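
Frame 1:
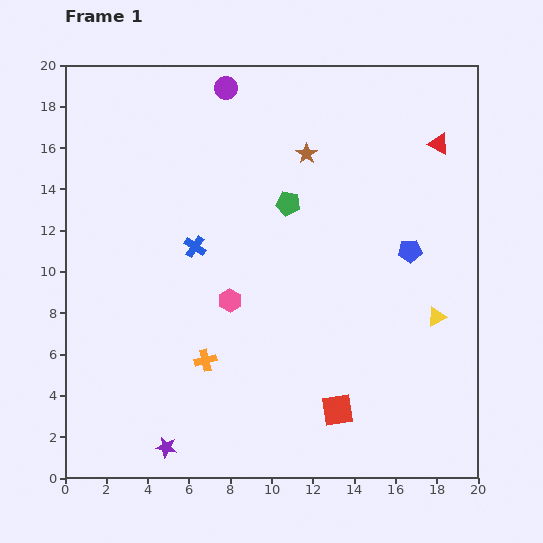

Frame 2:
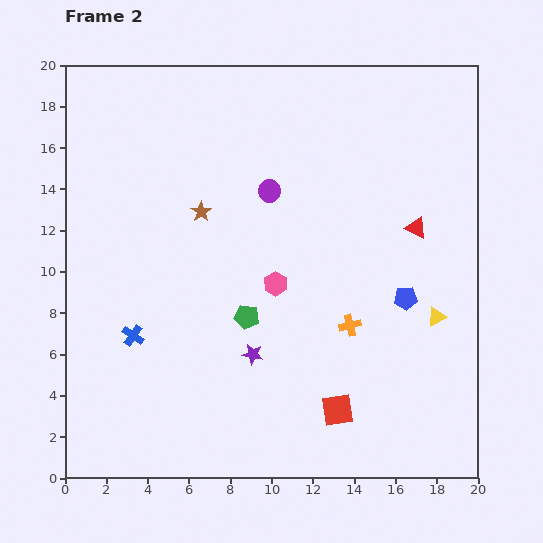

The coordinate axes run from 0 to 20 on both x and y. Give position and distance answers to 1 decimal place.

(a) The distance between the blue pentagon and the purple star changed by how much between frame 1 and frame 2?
-7.2

Distance in frame 1: 15.1. Distance in frame 2: 7.9.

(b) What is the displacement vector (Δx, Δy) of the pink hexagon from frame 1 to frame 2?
(2.2, 0.8)

The pink hexagon was at (8.0, 8.6) in frame 1 and (10.2, 9.4) in frame 2.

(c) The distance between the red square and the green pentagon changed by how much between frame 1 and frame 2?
-4.0

Distance in frame 1: 10.3. Distance in frame 2: 6.3.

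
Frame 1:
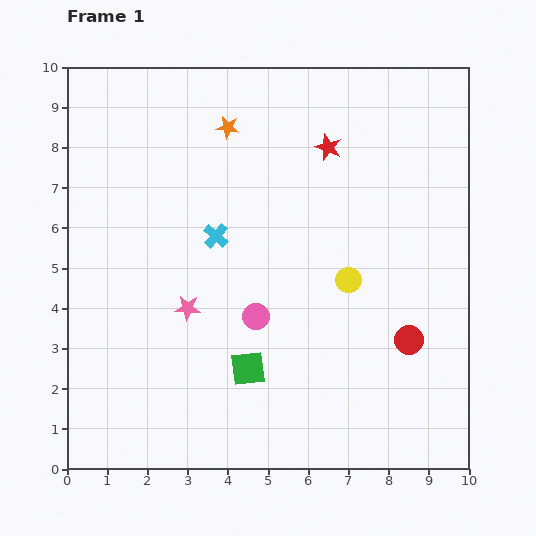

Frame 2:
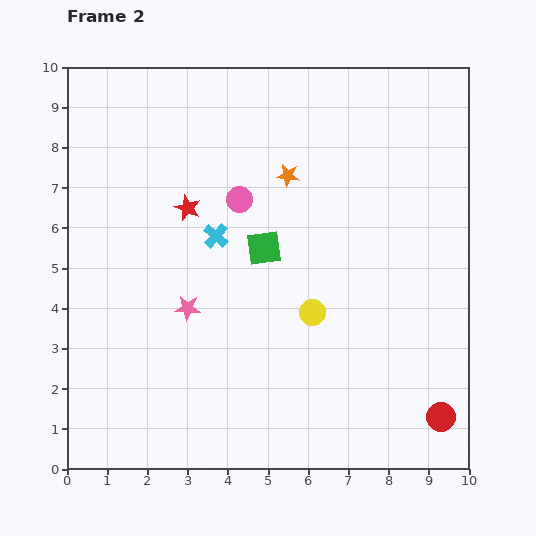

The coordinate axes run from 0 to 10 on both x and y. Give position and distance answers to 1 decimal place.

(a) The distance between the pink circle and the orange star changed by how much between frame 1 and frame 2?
-3.5

Distance in frame 1: 4.8. Distance in frame 2: 1.3.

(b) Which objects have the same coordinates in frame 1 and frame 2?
the pink star, the cyan cross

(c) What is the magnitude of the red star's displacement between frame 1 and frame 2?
3.8

The red star moved from (6.5, 8.0) to (3.0, 6.5), a distance of √(3.5² + 1.5²) ≈ 3.8.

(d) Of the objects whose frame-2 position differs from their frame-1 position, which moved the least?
the yellow circle

(moved 1.2)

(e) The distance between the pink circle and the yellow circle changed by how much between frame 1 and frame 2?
+0.8

Distance in frame 1: 2.5. Distance in frame 2: 3.3.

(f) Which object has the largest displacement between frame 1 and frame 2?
the red star

(moved 3.8; next 3.0)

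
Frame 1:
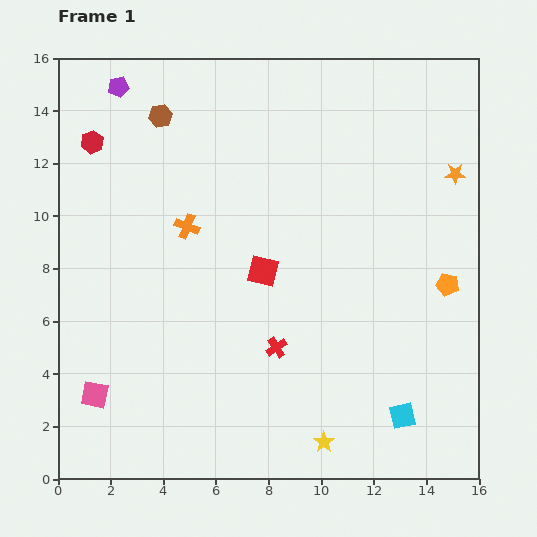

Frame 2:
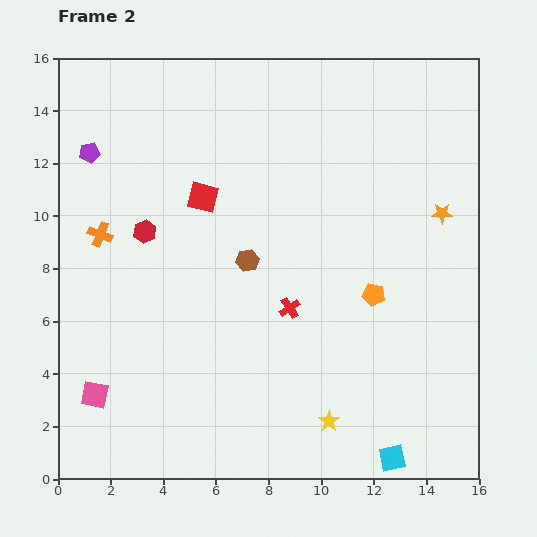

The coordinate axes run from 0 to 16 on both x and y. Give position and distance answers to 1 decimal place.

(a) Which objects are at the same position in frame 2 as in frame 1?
the pink square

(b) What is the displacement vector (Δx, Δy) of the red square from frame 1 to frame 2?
(-2.3, 2.8)

The red square was at (7.8, 7.9) in frame 1 and (5.5, 10.7) in frame 2.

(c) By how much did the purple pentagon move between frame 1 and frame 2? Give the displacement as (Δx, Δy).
(-1.1, -2.5)

The purple pentagon was at (2.3, 14.9) in frame 1 and (1.2, 12.4) in frame 2.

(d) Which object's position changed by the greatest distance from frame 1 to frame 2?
the brown hexagon

(moved 6.4; next 3.9)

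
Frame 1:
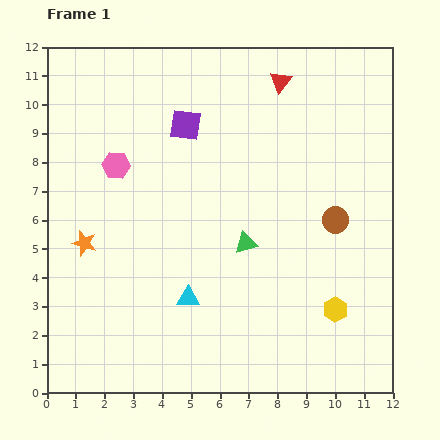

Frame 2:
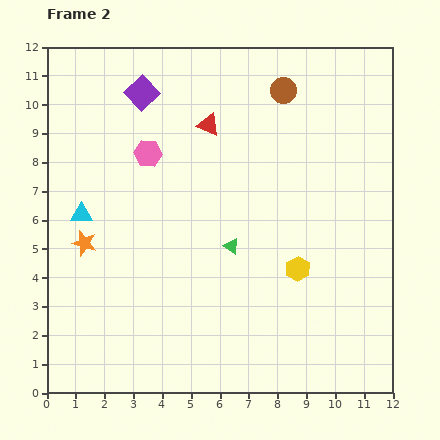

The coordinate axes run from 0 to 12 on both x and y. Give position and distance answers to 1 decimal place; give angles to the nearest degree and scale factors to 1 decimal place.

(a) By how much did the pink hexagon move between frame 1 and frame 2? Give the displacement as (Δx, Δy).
(1.1, 0.4)

The pink hexagon was at (2.4, 7.9) in frame 1 and (3.5, 8.3) in frame 2.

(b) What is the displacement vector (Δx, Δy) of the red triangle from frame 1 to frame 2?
(-2.5, -1.5)

The red triangle was at (8.1, 10.8) in frame 1 and (5.6, 9.3) in frame 2.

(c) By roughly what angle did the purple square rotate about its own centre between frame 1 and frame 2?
38° clockwise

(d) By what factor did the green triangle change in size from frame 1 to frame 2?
0.7×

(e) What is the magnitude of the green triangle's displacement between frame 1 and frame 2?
0.5

The green triangle moved from (6.9, 5.2) to (6.4, 5.1), a distance of √(0.5² + 0.1²) ≈ 0.5.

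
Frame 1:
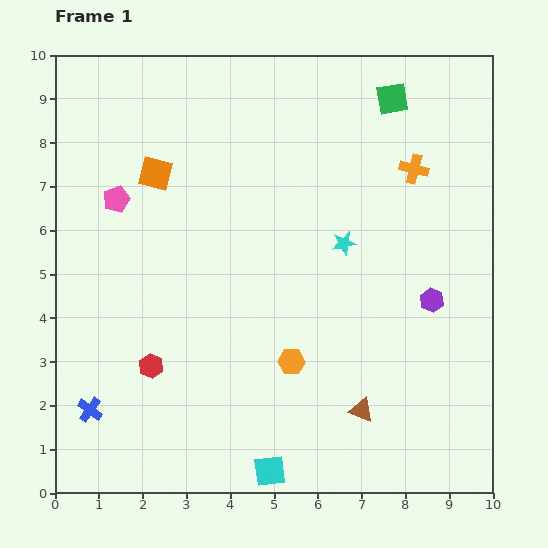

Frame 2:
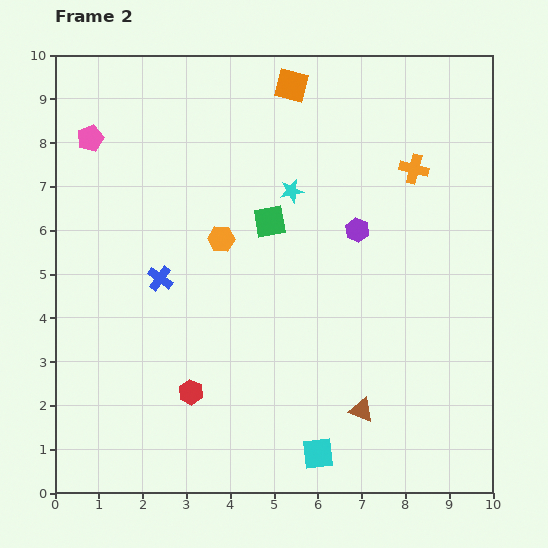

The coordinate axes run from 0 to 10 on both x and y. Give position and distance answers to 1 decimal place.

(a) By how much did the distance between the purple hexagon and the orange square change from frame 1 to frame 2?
-3.3

Distance in frame 1: 6.9. Distance in frame 2: 3.6.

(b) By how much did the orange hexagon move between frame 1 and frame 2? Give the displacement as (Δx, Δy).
(-1.6, 2.8)

The orange hexagon was at (5.4, 3.0) in frame 1 and (3.8, 5.8) in frame 2.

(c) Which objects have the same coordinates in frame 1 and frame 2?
the orange cross, the brown triangle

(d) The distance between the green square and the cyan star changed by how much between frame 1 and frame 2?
-2.6

Distance in frame 1: 3.5. Distance in frame 2: 0.9.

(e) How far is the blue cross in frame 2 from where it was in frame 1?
3.4

The blue cross moved from (0.8, 1.9) to (2.4, 4.9), a distance of √(1.6² + 3.0²) ≈ 3.4.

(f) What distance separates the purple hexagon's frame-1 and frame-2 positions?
2.3

The purple hexagon moved from (8.6, 4.4) to (6.9, 6.0), a distance of √(1.7² + 1.6²) ≈ 2.3.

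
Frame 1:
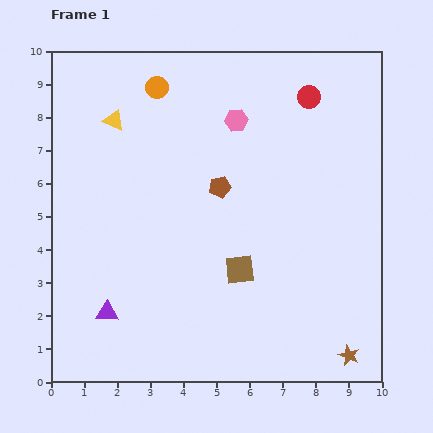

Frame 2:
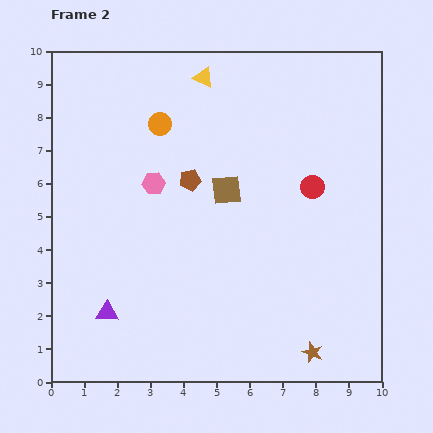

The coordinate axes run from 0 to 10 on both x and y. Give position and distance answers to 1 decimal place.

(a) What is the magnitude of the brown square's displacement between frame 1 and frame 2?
2.4

The brown square moved from (5.7, 3.4) to (5.3, 5.8), a distance of √(0.4² + 2.4²) ≈ 2.4.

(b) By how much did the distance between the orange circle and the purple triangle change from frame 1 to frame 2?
-1.1

Distance in frame 1: 7.0. Distance in frame 2: 5.9.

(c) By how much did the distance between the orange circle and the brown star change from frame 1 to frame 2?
-1.7

Distance in frame 1: 10.0. Distance in frame 2: 8.3.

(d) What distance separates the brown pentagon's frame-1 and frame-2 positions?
0.9

The brown pentagon moved from (5.1, 5.9) to (4.2, 6.1), a distance of √(0.9² + 0.2²) ≈ 0.9.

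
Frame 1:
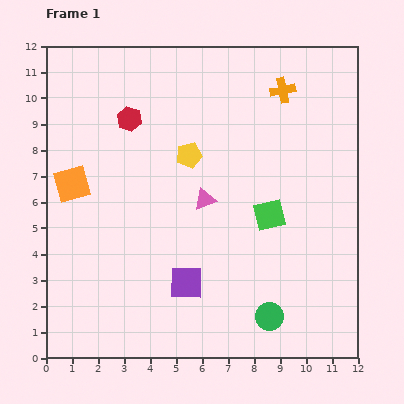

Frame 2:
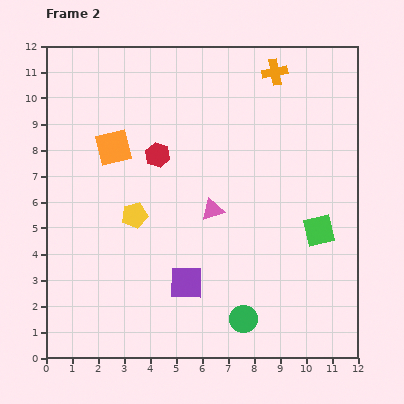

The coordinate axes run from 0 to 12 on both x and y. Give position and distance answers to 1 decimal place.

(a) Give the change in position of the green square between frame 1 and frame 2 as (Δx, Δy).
(1.9, -0.6)

The green square was at (8.6, 5.5) in frame 1 and (10.5, 4.9) in frame 2.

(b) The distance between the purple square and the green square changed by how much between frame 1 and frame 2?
+1.4

Distance in frame 1: 4.1. Distance in frame 2: 5.5.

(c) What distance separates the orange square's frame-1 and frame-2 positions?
2.1

The orange square moved from (1.0, 6.7) to (2.6, 8.1), a distance of √(1.6² + 1.4²) ≈ 2.1.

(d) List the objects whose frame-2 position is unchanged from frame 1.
the purple square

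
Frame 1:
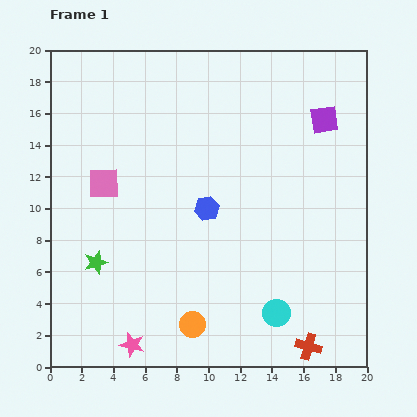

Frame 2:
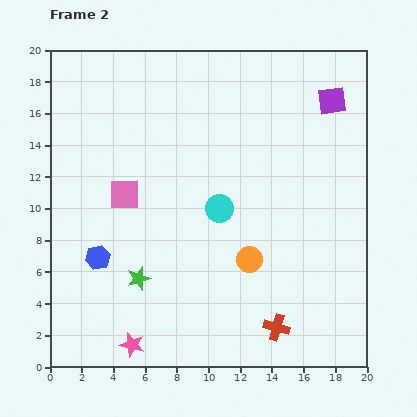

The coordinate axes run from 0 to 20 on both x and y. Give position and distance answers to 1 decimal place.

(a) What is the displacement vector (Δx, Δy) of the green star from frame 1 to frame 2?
(2.7, -1.0)

The green star was at (2.9, 6.6) in frame 1 and (5.6, 5.6) in frame 2.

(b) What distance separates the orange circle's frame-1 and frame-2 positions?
5.5

The orange circle moved from (9.0, 2.7) to (12.6, 6.8), a distance of √(3.6² + 4.1²) ≈ 5.5.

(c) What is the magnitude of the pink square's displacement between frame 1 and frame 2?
1.5

The pink square moved from (3.4, 11.6) to (4.7, 10.9), a distance of √(1.3² + 0.7²) ≈ 1.5.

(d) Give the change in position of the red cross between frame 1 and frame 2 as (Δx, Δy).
(-2.0, 1.2)

The red cross was at (16.3, 1.3) in frame 1 and (14.3, 2.5) in frame 2.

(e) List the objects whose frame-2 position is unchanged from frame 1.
the pink star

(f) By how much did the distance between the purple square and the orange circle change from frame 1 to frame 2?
-4.0

Distance in frame 1: 15.3. Distance in frame 2: 11.3.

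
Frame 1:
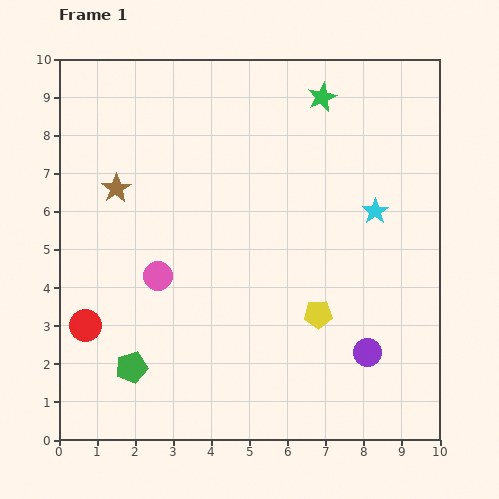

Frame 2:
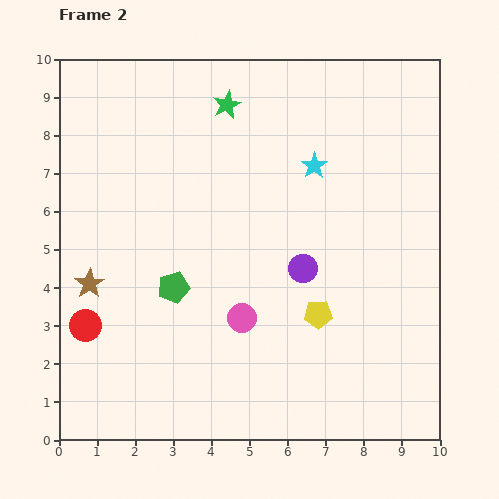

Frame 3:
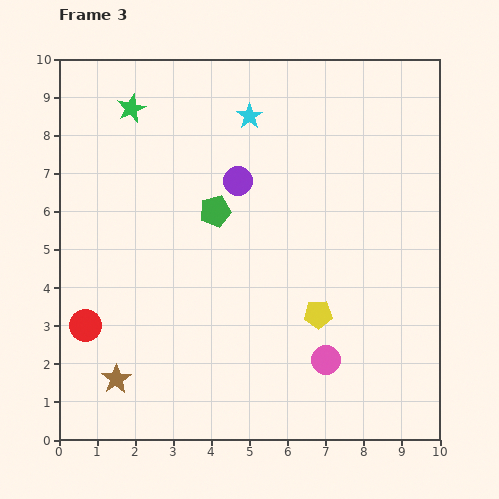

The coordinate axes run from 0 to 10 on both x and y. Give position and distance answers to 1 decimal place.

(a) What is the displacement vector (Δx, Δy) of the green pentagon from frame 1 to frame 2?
(1.1, 2.1)

The green pentagon was at (1.9, 1.9) in frame 1 and (3.0, 4.0) in frame 2.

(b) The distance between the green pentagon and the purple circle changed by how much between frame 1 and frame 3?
-5.2

Distance in frame 1: 6.2. Distance in frame 3: 1.0.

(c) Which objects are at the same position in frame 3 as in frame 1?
the red circle, the yellow pentagon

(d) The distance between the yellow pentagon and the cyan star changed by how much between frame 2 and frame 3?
+1.6

Distance in frame 2: 3.9. Distance in frame 3: 5.5.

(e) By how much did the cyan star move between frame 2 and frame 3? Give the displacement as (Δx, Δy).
(-1.7, 1.3)

The cyan star was at (6.7, 7.2) in frame 2 and (5.0, 8.5) in frame 3.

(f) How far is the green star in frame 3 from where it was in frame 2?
2.5

The green star moved from (4.4, 8.8) to (1.9, 8.7), a distance of √(2.5² + 0.1²) ≈ 2.5.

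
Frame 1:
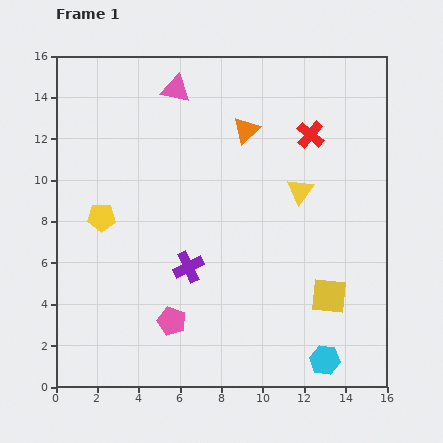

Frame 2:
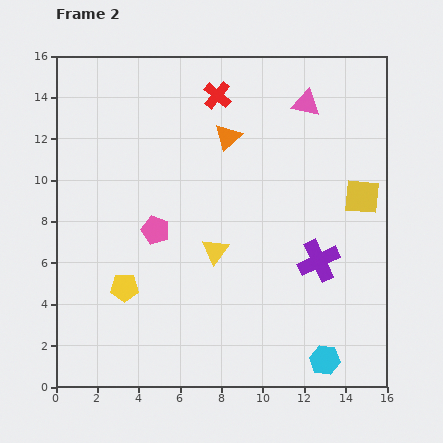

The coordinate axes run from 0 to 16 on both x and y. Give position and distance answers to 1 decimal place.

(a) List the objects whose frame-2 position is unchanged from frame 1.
the cyan hexagon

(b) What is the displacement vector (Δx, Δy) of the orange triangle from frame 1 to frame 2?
(-0.9, -0.3)

The orange triangle was at (9.2, 12.4) in frame 1 and (8.3, 12.1) in frame 2.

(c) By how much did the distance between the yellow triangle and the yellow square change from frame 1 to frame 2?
+2.3

Distance in frame 1: 5.3. Distance in frame 2: 7.6.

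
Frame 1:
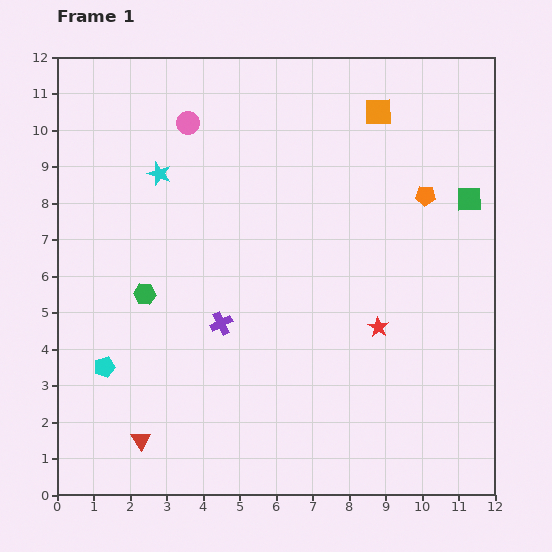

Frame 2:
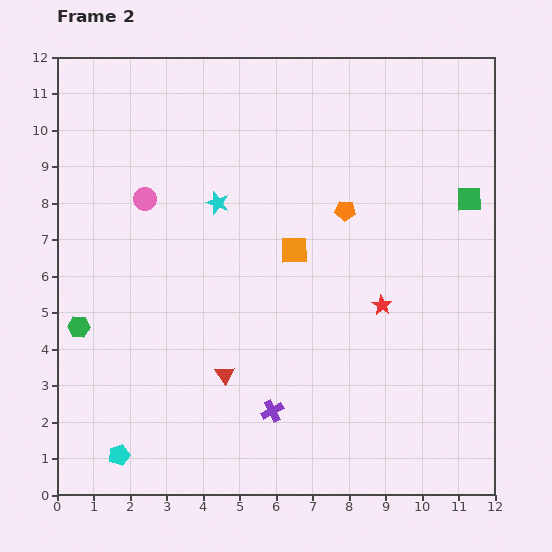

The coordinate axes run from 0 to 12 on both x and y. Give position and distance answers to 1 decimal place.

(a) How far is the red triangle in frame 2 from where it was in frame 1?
2.9

The red triangle moved from (2.3, 1.5) to (4.6, 3.3), a distance of √(2.3² + 1.8²) ≈ 2.9.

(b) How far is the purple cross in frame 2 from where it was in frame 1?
2.8

The purple cross moved from (4.5, 4.7) to (5.9, 2.3), a distance of √(1.4² + 2.4²) ≈ 2.8.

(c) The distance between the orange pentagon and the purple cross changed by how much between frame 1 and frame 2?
-0.7

Distance in frame 1: 6.6. Distance in frame 2: 5.9.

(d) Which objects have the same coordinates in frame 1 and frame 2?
the green square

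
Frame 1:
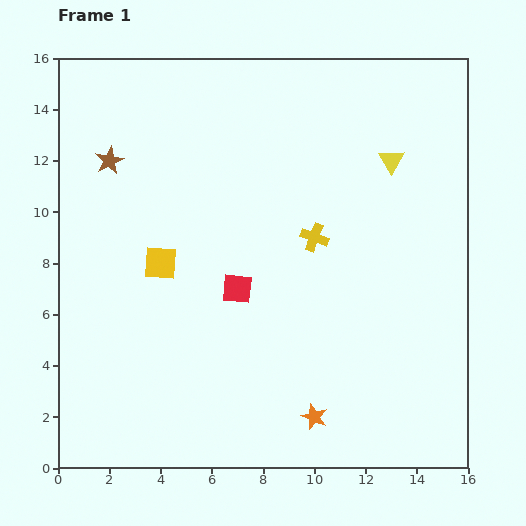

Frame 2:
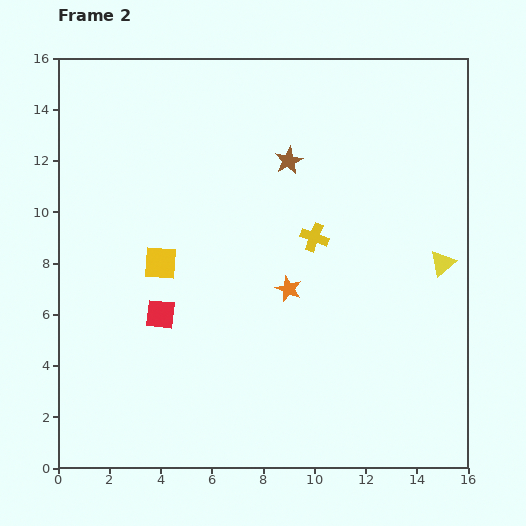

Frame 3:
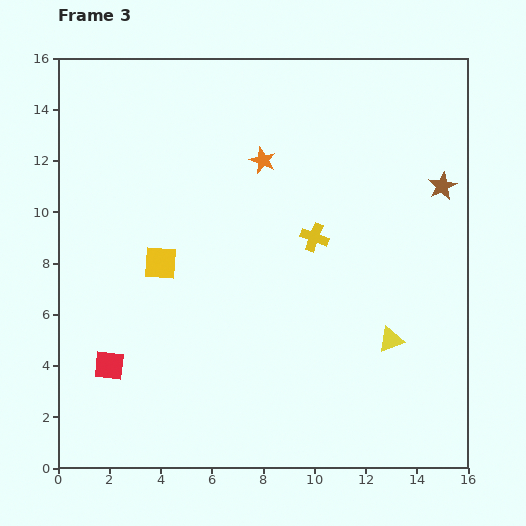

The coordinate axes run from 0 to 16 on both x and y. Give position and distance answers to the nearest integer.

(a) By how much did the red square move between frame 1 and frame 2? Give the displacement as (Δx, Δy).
(-3, -1)

The red square was at (7, 7) in frame 1 and (4, 6) in frame 2.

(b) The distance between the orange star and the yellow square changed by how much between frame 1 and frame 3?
-2

Distance in frame 1: 8. Distance in frame 3: 6.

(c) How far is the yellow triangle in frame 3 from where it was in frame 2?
4

The yellow triangle moved from (15, 8) to (13, 5), a distance of √(2² + 3²) ≈ 4.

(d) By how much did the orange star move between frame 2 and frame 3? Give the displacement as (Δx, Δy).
(-1, 5)

The orange star was at (9, 7) in frame 2 and (8, 12) in frame 3.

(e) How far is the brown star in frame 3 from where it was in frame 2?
6

The brown star moved from (9, 12) to (15, 11), a distance of √(6² + 1²) ≈ 6.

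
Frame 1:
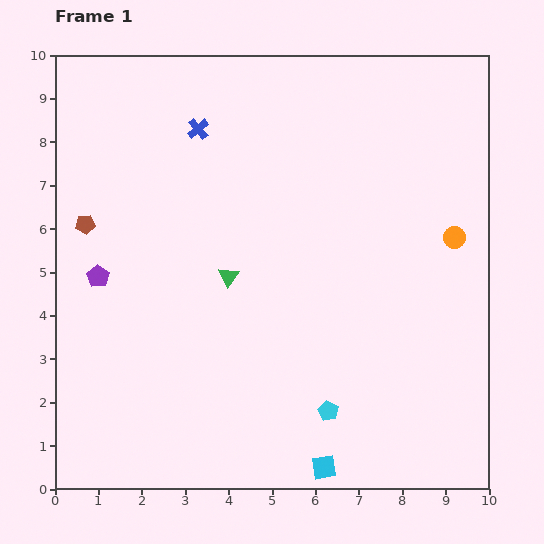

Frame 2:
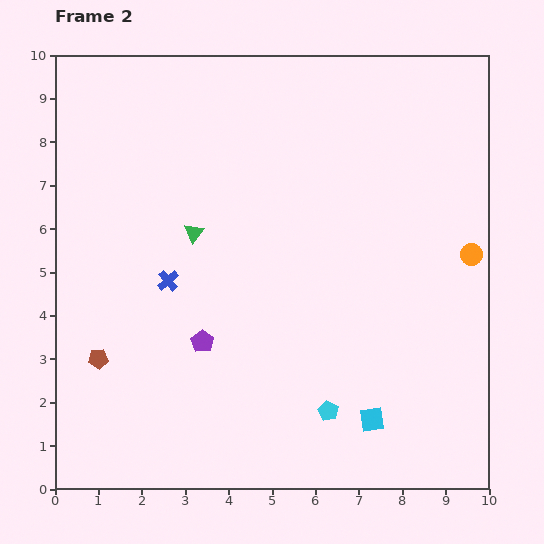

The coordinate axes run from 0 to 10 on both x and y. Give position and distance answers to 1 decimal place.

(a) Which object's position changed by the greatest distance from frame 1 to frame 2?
the blue cross

(moved 3.6; next 3.1)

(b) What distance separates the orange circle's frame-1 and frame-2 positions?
0.6

The orange circle moved from (9.2, 5.8) to (9.6, 5.4), a distance of √(0.4² + 0.4²) ≈ 0.6.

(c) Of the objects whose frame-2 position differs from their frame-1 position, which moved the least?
the orange circle

(moved 0.6)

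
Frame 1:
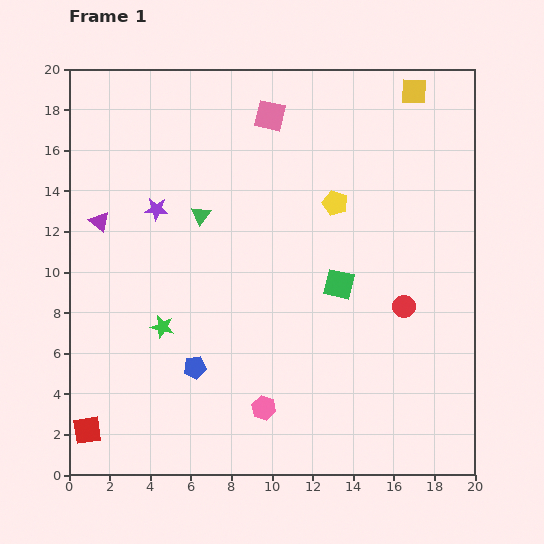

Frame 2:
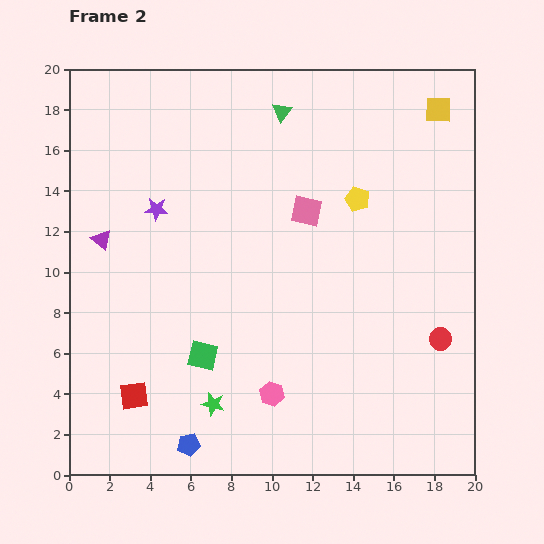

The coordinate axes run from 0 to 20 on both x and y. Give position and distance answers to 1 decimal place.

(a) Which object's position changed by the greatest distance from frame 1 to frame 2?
the green square

(moved 7.6; next 6.5)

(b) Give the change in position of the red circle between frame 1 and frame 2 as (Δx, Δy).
(1.8, -1.6)

The red circle was at (16.5, 8.3) in frame 1 and (18.3, 6.7) in frame 2.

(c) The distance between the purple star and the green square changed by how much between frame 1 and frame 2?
-2.1

Distance in frame 1: 9.7. Distance in frame 2: 7.6.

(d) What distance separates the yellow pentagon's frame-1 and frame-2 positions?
1.1

The yellow pentagon moved from (13.1, 13.4) to (14.2, 13.6), a distance of √(1.1² + 0.2²) ≈ 1.1.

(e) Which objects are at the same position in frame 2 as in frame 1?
the purple star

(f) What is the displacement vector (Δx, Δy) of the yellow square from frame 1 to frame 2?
(1.2, -0.9)

The yellow square was at (17.0, 18.9) in frame 1 and (18.2, 18.0) in frame 2.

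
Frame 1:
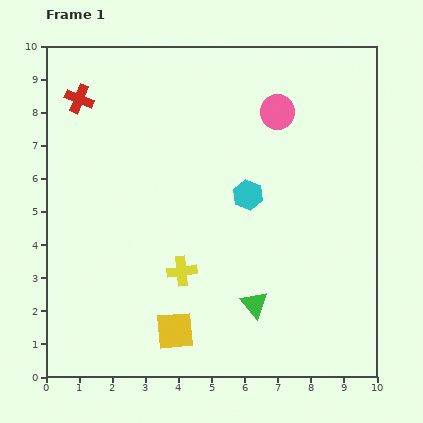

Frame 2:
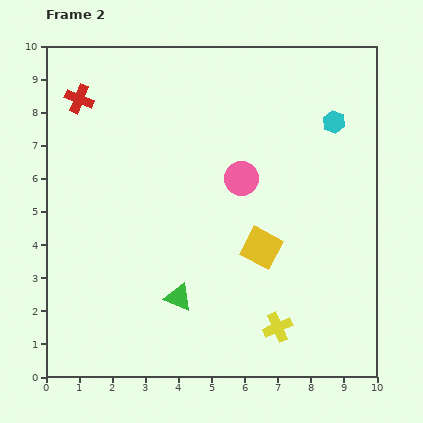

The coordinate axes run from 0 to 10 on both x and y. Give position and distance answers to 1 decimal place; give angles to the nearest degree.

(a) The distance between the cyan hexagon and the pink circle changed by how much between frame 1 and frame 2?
+0.6

Distance in frame 1: 2.7. Distance in frame 2: 3.3.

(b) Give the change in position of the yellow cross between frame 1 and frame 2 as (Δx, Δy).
(2.9, -1.7)

The yellow cross was at (4.1, 3.2) in frame 1 and (7.0, 1.5) in frame 2.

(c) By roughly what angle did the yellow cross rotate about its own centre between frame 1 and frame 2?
16° counter-clockwise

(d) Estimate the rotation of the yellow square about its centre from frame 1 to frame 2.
33° clockwise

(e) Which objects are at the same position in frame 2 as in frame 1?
the red cross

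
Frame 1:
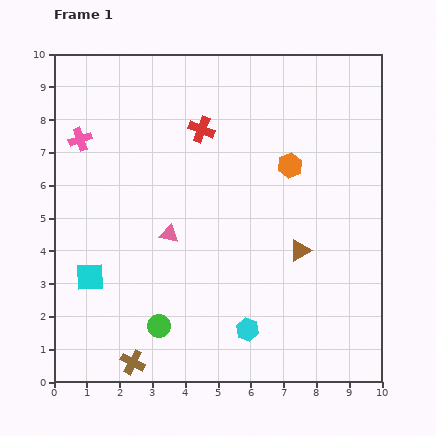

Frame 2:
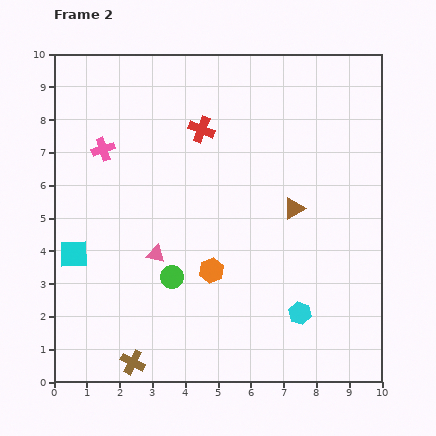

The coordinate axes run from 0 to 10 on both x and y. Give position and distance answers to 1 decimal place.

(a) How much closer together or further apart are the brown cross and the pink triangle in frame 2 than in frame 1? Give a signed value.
-0.7

Distance in frame 1: 4.1. Distance in frame 2: 3.4.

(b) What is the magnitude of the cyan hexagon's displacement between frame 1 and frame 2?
1.7

The cyan hexagon moved from (5.9, 1.6) to (7.5, 2.1), a distance of √(1.6² + 0.5²) ≈ 1.7.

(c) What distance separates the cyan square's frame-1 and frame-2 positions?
0.9

The cyan square moved from (1.1, 3.2) to (0.6, 3.9), a distance of √(0.5² + 0.7²) ≈ 0.9.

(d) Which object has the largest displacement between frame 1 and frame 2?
the orange hexagon

(moved 4.0; next 1.7)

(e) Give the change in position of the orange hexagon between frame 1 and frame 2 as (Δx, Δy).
(-2.4, -3.2)

The orange hexagon was at (7.2, 6.6) in frame 1 and (4.8, 3.4) in frame 2.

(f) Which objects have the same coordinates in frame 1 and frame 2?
the brown cross, the red cross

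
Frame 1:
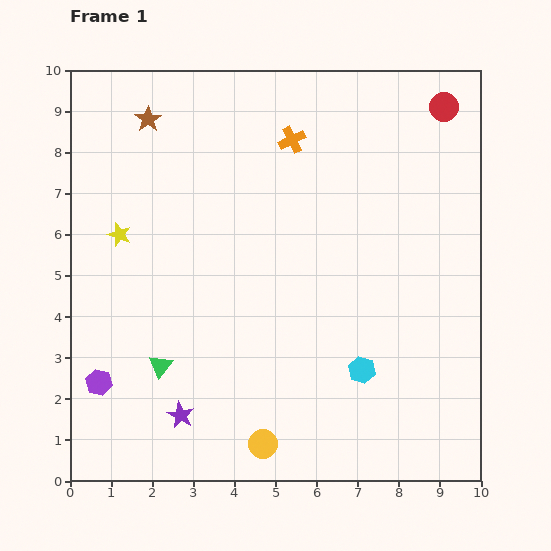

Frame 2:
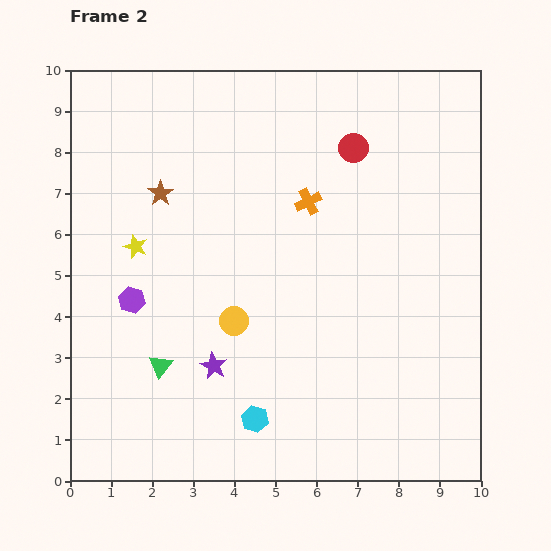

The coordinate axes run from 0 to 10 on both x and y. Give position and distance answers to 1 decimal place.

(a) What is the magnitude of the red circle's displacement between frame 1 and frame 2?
2.4

The red circle moved from (9.1, 9.1) to (6.9, 8.1), a distance of √(2.2² + 1.0²) ≈ 2.4.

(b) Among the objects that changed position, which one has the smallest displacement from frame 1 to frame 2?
the yellow star

(moved 0.5)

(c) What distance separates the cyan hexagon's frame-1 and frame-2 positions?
2.9

The cyan hexagon moved from (7.1, 2.7) to (4.5, 1.5), a distance of √(2.6² + 1.2²) ≈ 2.9.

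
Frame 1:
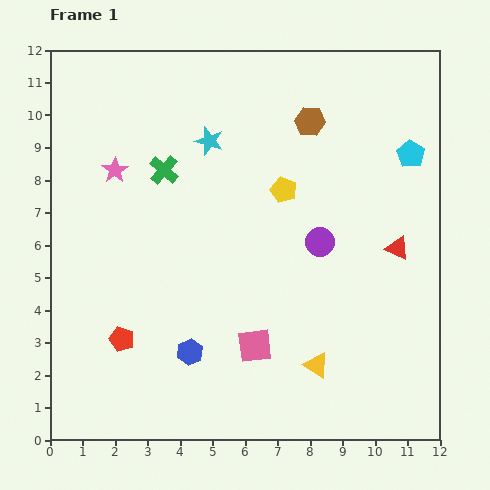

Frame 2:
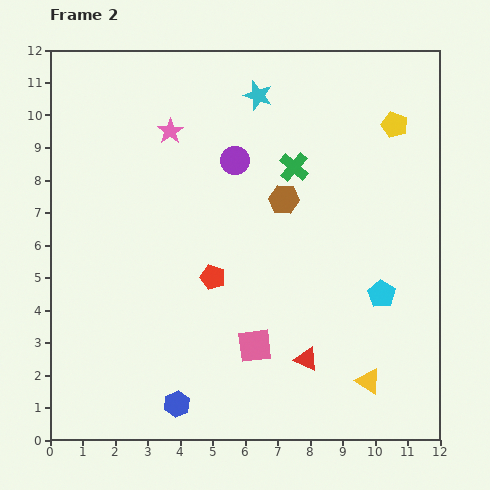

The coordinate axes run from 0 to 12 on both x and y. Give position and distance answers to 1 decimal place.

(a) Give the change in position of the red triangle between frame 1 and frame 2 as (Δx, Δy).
(-2.8, -3.4)

The red triangle was at (10.7, 5.9) in frame 1 and (7.9, 2.5) in frame 2.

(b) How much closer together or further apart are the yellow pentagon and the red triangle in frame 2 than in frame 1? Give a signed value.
+3.8

Distance in frame 1: 3.9. Distance in frame 2: 7.7.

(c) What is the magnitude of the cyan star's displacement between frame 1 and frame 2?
2.1

The cyan star moved from (4.9, 9.2) to (6.4, 10.6), a distance of √(1.5² + 1.4²) ≈ 2.1.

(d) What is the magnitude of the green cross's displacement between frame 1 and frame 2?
4.0

The green cross moved from (3.5, 8.3) to (7.5, 8.4), a distance of √(4.0² + 0.1²) ≈ 4.0.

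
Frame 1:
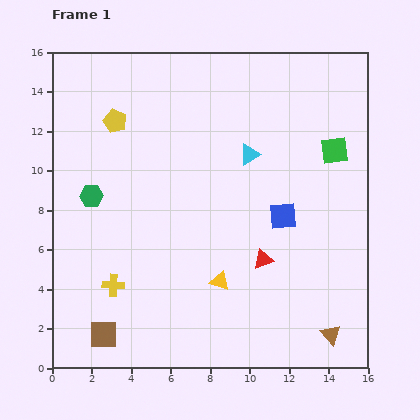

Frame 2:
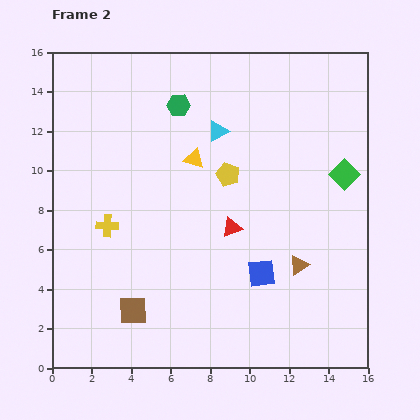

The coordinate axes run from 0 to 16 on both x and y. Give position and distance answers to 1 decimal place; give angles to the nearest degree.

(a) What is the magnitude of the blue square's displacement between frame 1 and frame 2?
3.1

The blue square moved from (11.7, 7.7) to (10.6, 4.8), a distance of √(1.1² + 2.9²) ≈ 3.1.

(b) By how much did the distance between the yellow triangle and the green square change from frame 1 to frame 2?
-1.2

Distance in frame 1: 8.8. Distance in frame 2: 7.6.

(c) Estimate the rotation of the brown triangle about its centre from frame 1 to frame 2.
41° clockwise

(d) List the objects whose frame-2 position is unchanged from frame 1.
none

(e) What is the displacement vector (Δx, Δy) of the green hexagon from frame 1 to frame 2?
(4.4, 4.6)

The green hexagon was at (2.0, 8.7) in frame 1 and (6.4, 13.3) in frame 2.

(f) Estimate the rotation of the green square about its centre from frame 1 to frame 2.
38° counter-clockwise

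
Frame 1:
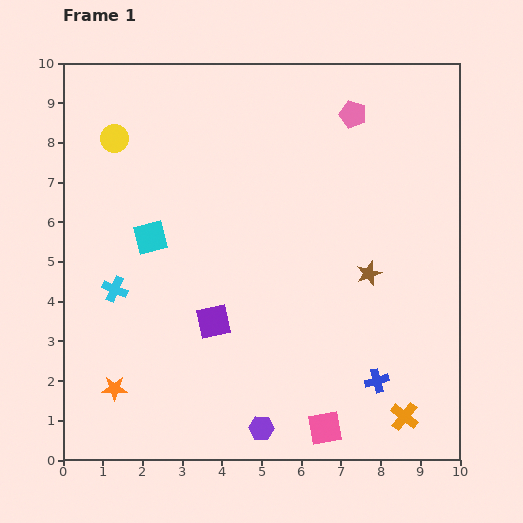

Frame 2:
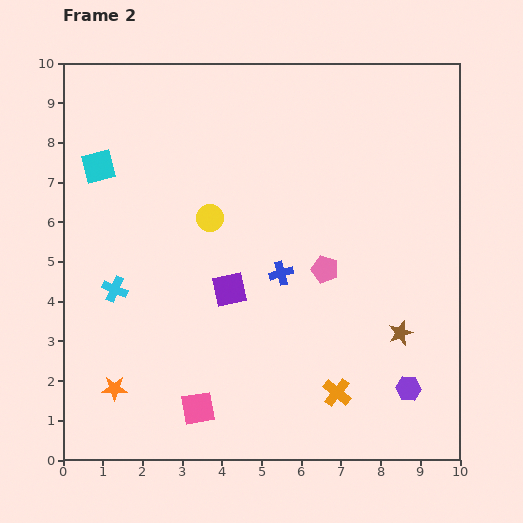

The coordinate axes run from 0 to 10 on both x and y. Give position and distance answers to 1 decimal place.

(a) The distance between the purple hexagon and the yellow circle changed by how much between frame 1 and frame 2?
-1.6

Distance in frame 1: 8.2. Distance in frame 2: 6.6.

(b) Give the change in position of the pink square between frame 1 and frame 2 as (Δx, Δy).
(-3.2, 0.5)

The pink square was at (6.6, 0.8) in frame 1 and (3.4, 1.3) in frame 2.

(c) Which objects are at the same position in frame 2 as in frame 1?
the cyan cross, the orange star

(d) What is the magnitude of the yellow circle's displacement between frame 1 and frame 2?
3.1

The yellow circle moved from (1.3, 8.1) to (3.7, 6.1), a distance of √(2.4² + 2.0²) ≈ 3.1.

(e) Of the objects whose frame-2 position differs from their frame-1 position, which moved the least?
the purple square

(moved 0.9)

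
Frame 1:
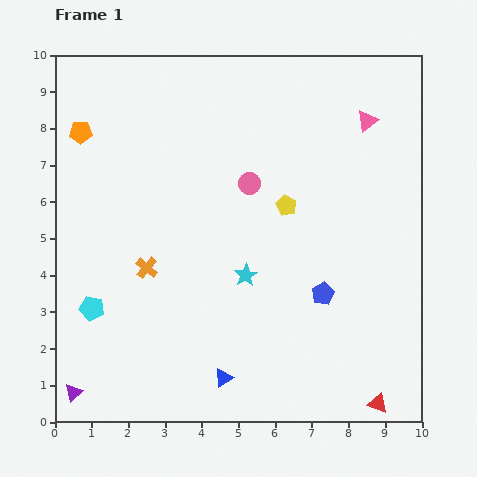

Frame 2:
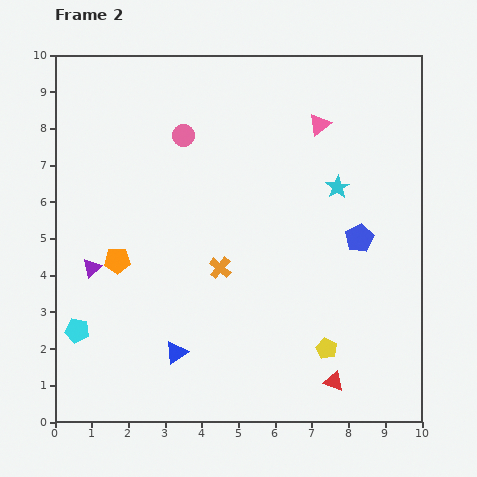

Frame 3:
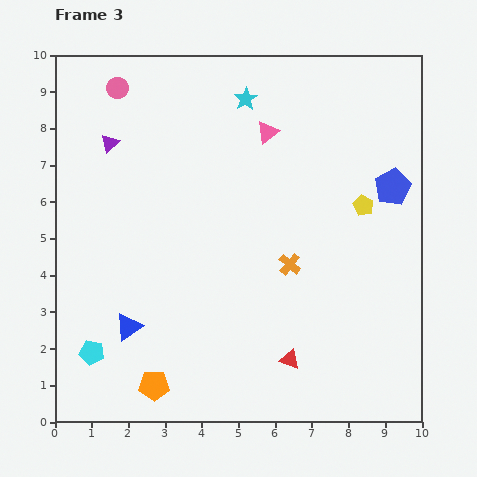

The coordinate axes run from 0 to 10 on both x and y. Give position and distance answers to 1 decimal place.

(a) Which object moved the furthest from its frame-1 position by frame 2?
the yellow pentagon

(moved 4.1; next 3.6)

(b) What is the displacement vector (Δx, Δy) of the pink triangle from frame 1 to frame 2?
(-1.3, -0.1)

The pink triangle was at (8.5, 8.2) in frame 1 and (7.2, 8.1) in frame 2.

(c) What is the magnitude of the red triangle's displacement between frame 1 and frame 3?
2.7

The red triangle moved from (8.8, 0.5) to (6.4, 1.7), a distance of √(2.4² + 1.2²) ≈ 2.7.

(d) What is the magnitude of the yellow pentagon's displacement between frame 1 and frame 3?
2.1

The yellow pentagon moved from (6.3, 5.9) to (8.4, 5.9), a distance of √(2.1² + 0.0²) ≈ 2.1.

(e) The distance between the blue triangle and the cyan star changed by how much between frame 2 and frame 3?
+0.7

Distance in frame 2: 6.3. Distance in frame 3: 7.0.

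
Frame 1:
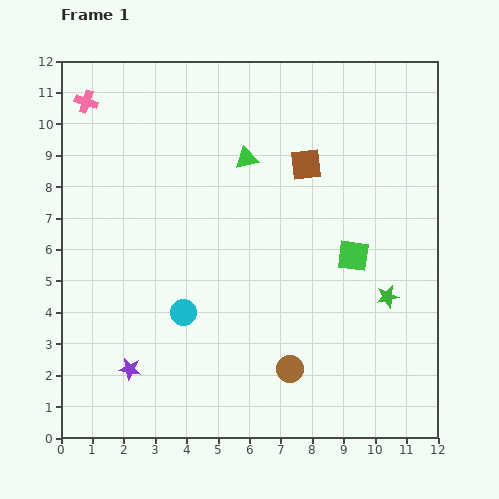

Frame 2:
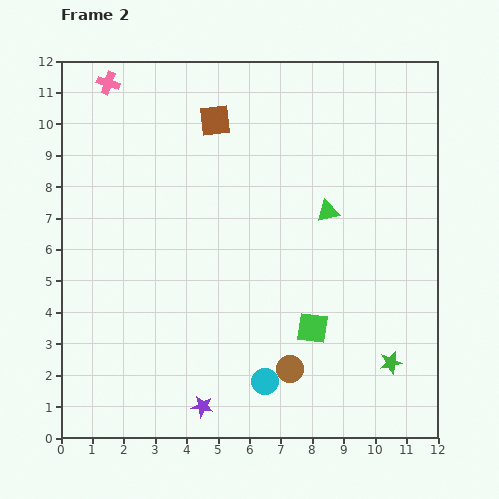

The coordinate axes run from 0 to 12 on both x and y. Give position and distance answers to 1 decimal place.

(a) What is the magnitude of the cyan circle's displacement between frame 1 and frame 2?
3.4

The cyan circle moved from (3.9, 4.0) to (6.5, 1.8), a distance of √(2.6² + 2.2²) ≈ 3.4.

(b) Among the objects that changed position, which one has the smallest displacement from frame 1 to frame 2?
the pink cross

(moved 0.9)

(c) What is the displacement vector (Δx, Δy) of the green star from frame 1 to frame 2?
(0.1, -2.1)

The green star was at (10.4, 4.5) in frame 1 and (10.5, 2.4) in frame 2.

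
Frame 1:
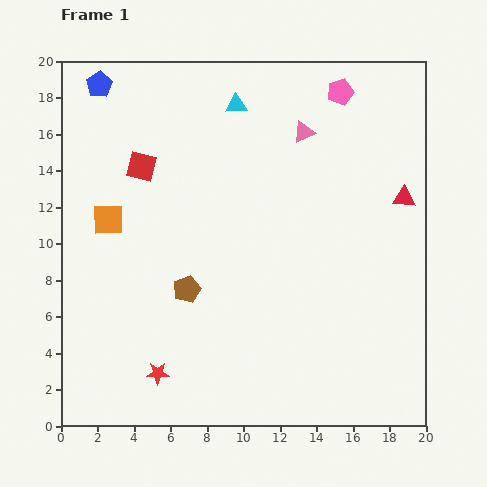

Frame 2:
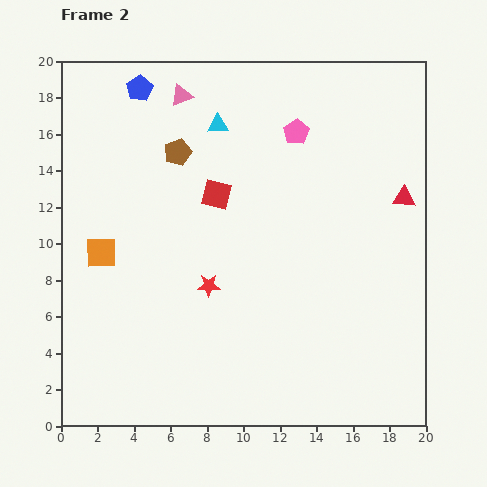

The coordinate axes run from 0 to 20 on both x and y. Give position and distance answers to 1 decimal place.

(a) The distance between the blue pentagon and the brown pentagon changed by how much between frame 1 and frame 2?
-8.1

Distance in frame 1: 12.2. Distance in frame 2: 4.1.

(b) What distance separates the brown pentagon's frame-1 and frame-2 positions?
7.5

The brown pentagon moved from (6.9, 7.5) to (6.4, 15.0), a distance of √(0.5² + 7.5²) ≈ 7.5.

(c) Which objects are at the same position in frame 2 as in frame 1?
the red triangle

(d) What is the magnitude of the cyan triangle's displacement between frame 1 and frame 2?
1.5

The cyan triangle moved from (9.6, 17.6) to (8.6, 16.5), a distance of √(1.0² + 1.1²) ≈ 1.5.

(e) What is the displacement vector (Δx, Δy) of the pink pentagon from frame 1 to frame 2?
(-2.4, -2.2)

The pink pentagon was at (15.3, 18.3) in frame 1 and (12.9, 16.1) in frame 2.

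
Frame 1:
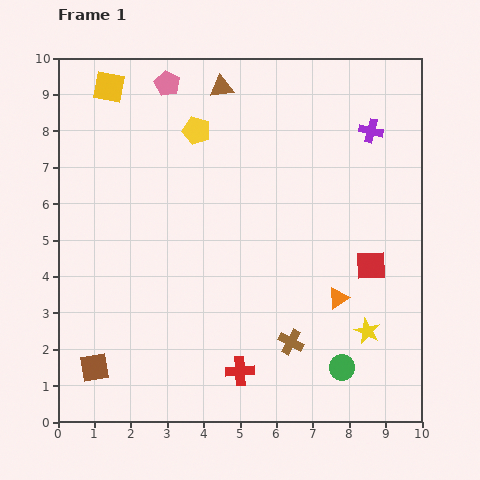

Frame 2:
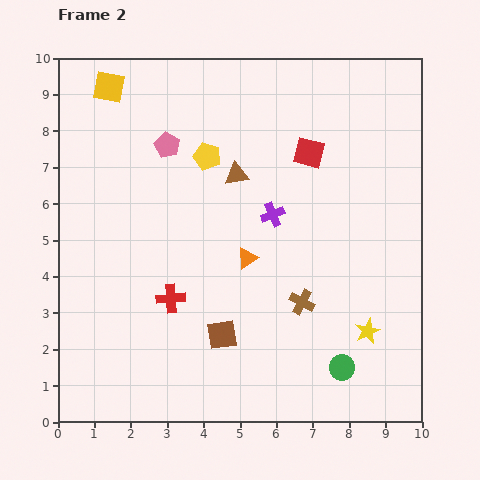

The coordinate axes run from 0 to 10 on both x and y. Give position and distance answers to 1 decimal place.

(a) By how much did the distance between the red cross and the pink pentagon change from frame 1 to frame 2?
-3.9

Distance in frame 1: 8.1. Distance in frame 2: 4.2.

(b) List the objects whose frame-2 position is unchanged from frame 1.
the yellow star, the yellow square, the green circle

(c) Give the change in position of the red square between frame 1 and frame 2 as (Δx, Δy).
(-1.7, 3.1)

The red square was at (8.6, 4.3) in frame 1 and (6.9, 7.4) in frame 2.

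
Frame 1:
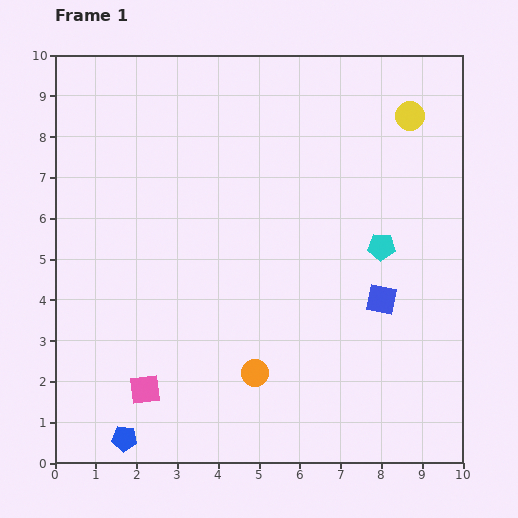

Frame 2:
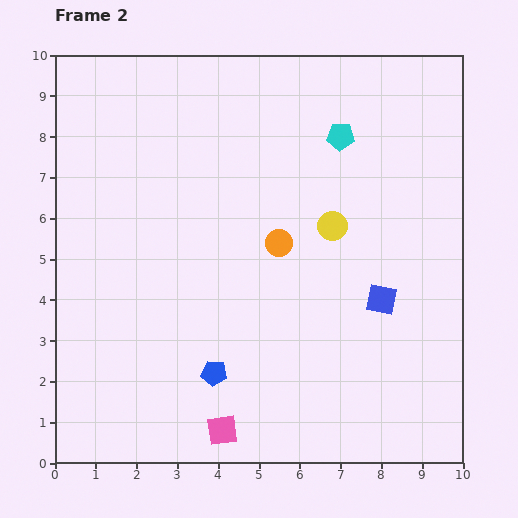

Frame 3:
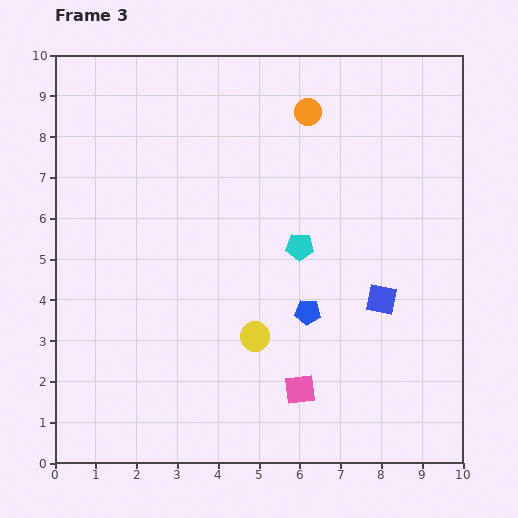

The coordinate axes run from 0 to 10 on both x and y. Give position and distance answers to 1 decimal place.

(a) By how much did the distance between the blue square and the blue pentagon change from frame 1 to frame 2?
-2.7

Distance in frame 1: 7.2. Distance in frame 2: 4.5.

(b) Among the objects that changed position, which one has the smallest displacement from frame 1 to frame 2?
the pink square

(moved 2.1)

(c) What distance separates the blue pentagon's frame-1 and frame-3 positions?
5.5

The blue pentagon moved from (1.7, 0.6) to (6.2, 3.7), a distance of √(4.5² + 3.1²) ≈ 5.5.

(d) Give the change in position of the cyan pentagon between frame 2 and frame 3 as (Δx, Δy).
(-1.0, -2.7)

The cyan pentagon was at (7.0, 8.0) in frame 2 and (6.0, 5.3) in frame 3.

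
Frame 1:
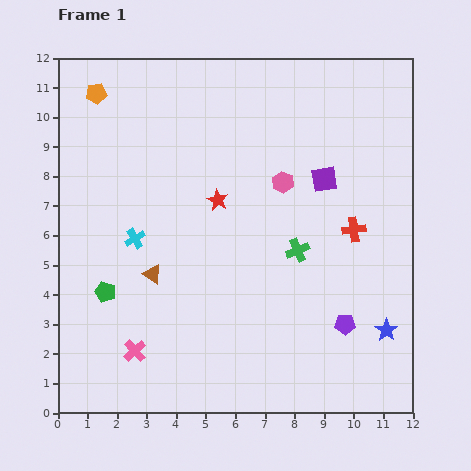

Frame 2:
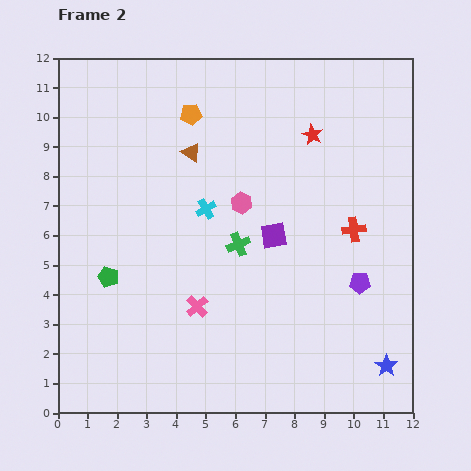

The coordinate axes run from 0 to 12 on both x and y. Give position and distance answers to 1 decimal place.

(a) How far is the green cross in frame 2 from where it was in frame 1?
2.0

The green cross moved from (8.1, 5.5) to (6.1, 5.7), a distance of √(2.0² + 0.2²) ≈ 2.0.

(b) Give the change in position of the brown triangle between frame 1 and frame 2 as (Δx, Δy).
(1.3, 4.1)

The brown triangle was at (3.2, 4.7) in frame 1 and (4.5, 8.8) in frame 2.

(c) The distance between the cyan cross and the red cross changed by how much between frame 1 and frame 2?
-2.4

Distance in frame 1: 7.4. Distance in frame 2: 5.0.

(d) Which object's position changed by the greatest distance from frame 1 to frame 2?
the brown triangle

(moved 4.3; next 3.9)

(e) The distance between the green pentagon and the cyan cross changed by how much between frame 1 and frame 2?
+1.9

Distance in frame 1: 2.1. Distance in frame 2: 4.0.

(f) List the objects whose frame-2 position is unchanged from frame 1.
the red cross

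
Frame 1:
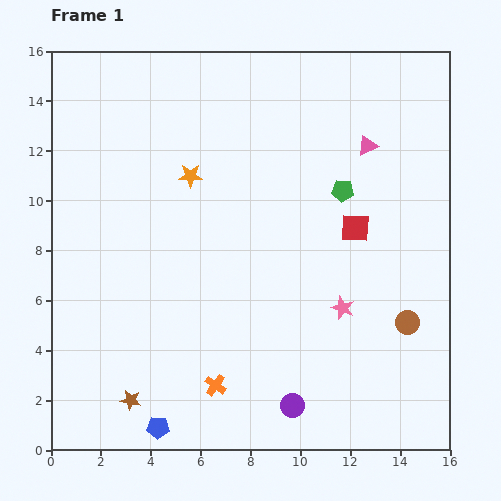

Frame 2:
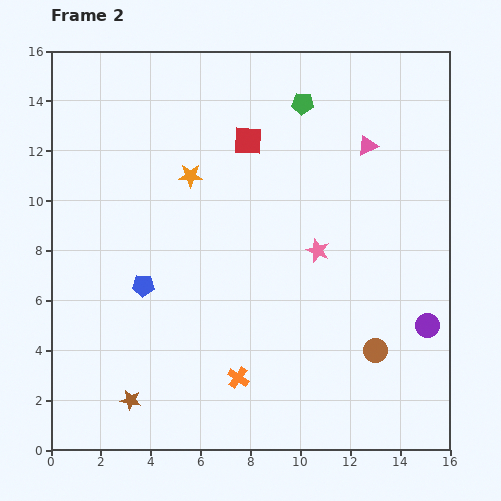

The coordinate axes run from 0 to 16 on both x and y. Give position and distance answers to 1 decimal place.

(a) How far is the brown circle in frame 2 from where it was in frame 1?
1.7

The brown circle moved from (14.3, 5.1) to (13.0, 4.0), a distance of √(1.3² + 1.1²) ≈ 1.7.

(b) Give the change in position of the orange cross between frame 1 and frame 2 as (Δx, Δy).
(0.9, 0.3)

The orange cross was at (6.6, 2.6) in frame 1 and (7.5, 2.9) in frame 2.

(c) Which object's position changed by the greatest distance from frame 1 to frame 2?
the purple circle

(moved 6.3; next 5.7)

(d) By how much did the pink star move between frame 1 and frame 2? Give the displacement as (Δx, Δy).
(-1.0, 2.3)

The pink star was at (11.7, 5.7) in frame 1 and (10.7, 8.0) in frame 2.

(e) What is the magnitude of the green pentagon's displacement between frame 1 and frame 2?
3.8

The green pentagon moved from (11.7, 10.4) to (10.1, 13.9), a distance of √(1.6² + 3.5²) ≈ 3.8.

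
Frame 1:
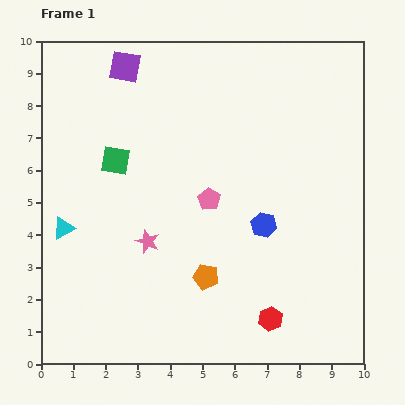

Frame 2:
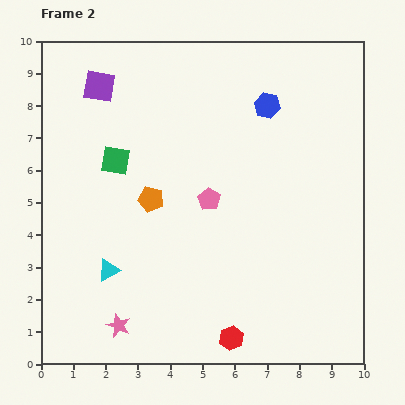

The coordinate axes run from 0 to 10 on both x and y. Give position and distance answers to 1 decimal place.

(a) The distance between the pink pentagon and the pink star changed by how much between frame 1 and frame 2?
+2.5

Distance in frame 1: 2.3. Distance in frame 2: 4.8.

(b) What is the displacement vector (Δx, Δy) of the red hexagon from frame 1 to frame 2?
(-1.2, -0.6)

The red hexagon was at (7.1, 1.4) in frame 1 and (5.9, 0.8) in frame 2.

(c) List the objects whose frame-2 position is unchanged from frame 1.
the pink pentagon, the green square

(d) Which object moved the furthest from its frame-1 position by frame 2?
the blue hexagon

(moved 3.7; next 2.9)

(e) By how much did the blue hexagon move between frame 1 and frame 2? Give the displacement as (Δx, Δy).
(0.1, 3.7)

The blue hexagon was at (6.9, 4.3) in frame 1 and (7.0, 8.0) in frame 2.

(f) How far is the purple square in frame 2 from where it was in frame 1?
1.0

The purple square moved from (2.6, 9.2) to (1.8, 8.6), a distance of √(0.8² + 0.6²) ≈ 1.0.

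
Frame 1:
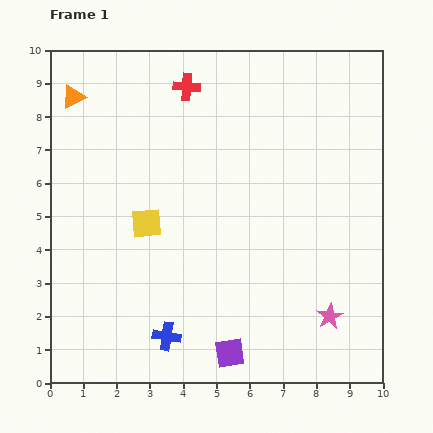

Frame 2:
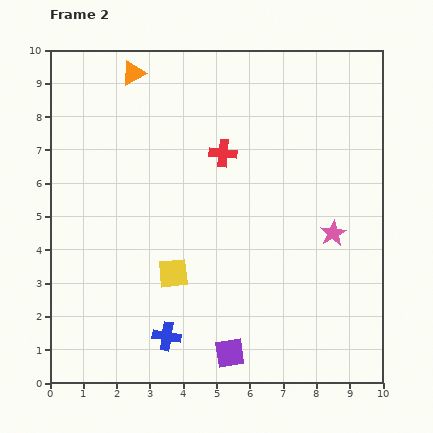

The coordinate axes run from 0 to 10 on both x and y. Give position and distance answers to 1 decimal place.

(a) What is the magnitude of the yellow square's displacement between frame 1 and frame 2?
1.7

The yellow square moved from (2.9, 4.8) to (3.7, 3.3), a distance of √(0.8² + 1.5²) ≈ 1.7.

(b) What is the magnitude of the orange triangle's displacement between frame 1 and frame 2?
1.9

The orange triangle moved from (0.7, 8.6) to (2.5, 9.3), a distance of √(1.8² + 0.7²) ≈ 1.9.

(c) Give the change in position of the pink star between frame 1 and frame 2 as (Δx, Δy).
(0.1, 2.5)

The pink star was at (8.4, 2.0) in frame 1 and (8.5, 4.5) in frame 2.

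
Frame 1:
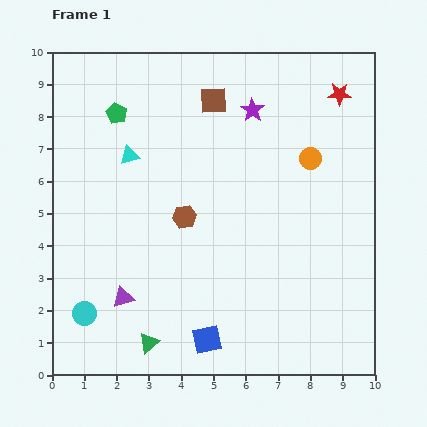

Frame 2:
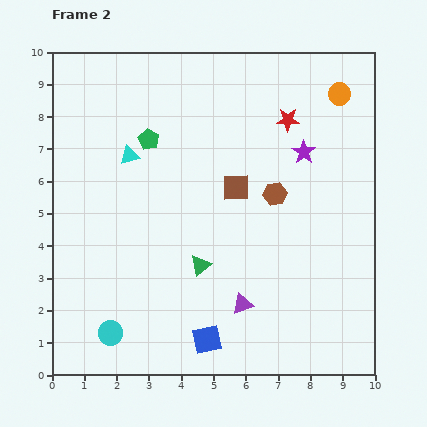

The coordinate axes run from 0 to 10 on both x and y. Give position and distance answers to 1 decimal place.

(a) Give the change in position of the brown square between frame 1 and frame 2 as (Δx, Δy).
(0.7, -2.7)

The brown square was at (5.0, 8.5) in frame 1 and (5.7, 5.8) in frame 2.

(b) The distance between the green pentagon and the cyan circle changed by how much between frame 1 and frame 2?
-0.2

Distance in frame 1: 6.3. Distance in frame 2: 6.1.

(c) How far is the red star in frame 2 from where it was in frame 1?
1.8

The red star moved from (8.9, 8.7) to (7.3, 7.9), a distance of √(1.6² + 0.8²) ≈ 1.8.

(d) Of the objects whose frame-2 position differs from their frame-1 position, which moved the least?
the cyan circle

(moved 1.0)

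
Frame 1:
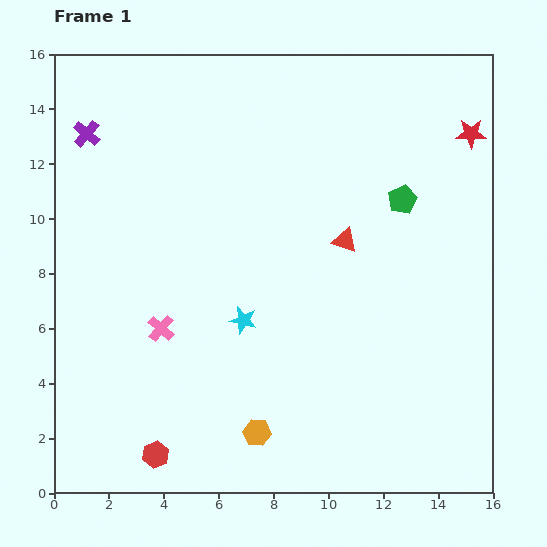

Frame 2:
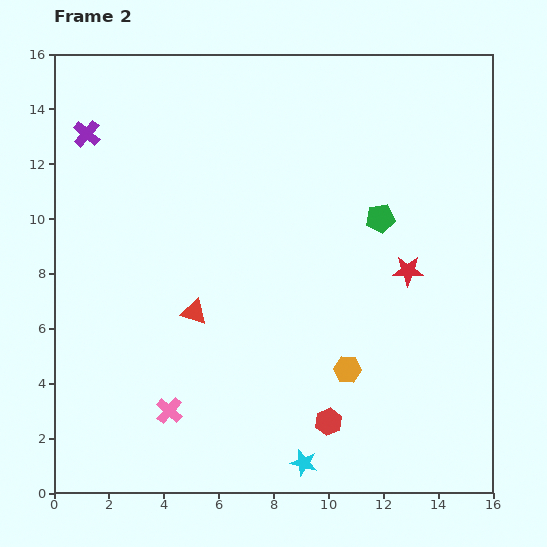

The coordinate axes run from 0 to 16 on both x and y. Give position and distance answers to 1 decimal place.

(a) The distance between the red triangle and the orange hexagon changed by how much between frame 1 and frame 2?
-1.7

Distance in frame 1: 7.7. Distance in frame 2: 6.0.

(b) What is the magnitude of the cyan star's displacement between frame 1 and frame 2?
5.6

The cyan star moved from (6.9, 6.3) to (9.1, 1.1), a distance of √(2.2² + 5.2²) ≈ 5.6.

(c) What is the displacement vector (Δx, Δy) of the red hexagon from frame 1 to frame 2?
(6.3, 1.2)

The red hexagon was at (3.7, 1.4) in frame 1 and (10.0, 2.6) in frame 2.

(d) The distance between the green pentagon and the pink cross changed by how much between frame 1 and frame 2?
+0.4

Distance in frame 1: 10.0. Distance in frame 2: 10.4.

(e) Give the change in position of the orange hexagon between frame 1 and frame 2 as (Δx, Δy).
(3.3, 2.3)

The orange hexagon was at (7.4, 2.2) in frame 1 and (10.7, 4.5) in frame 2.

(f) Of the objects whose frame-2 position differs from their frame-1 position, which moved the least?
the green pentagon

(moved 1.1)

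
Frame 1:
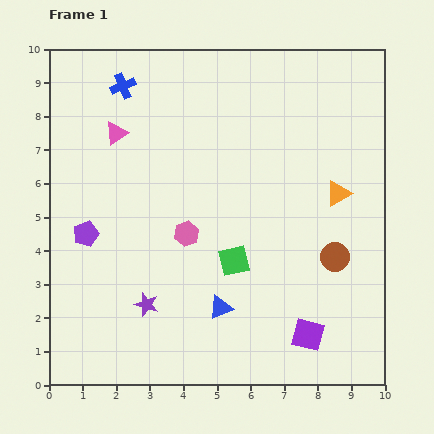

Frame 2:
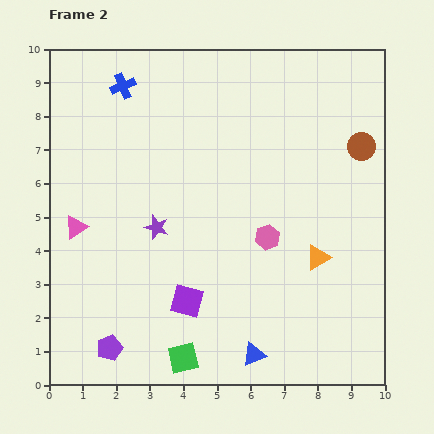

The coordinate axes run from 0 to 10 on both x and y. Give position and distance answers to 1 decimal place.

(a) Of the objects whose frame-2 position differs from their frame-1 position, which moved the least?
the blue triangle

(moved 1.7)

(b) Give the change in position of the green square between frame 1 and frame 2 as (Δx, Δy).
(-1.5, -2.9)

The green square was at (5.5, 3.7) in frame 1 and (4.0, 0.8) in frame 2.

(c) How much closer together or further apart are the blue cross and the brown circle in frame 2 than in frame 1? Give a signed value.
-0.8

Distance in frame 1: 8.1. Distance in frame 2: 7.3.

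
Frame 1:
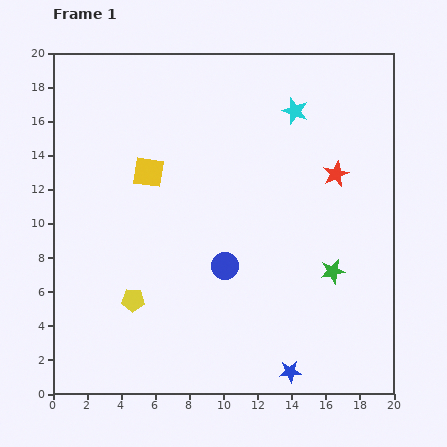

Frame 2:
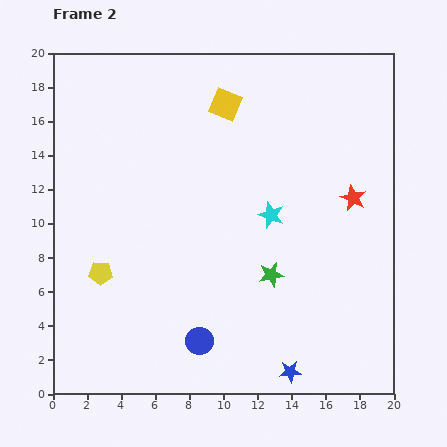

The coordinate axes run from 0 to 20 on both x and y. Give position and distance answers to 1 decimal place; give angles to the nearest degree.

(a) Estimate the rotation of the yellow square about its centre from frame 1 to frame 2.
15° clockwise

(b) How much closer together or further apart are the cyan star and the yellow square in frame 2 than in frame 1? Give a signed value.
-2.3

Distance in frame 1: 9.3. Distance in frame 2: 7.0.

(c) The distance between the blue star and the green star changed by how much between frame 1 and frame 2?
-0.6

Distance in frame 1: 6.4. Distance in frame 2: 5.8.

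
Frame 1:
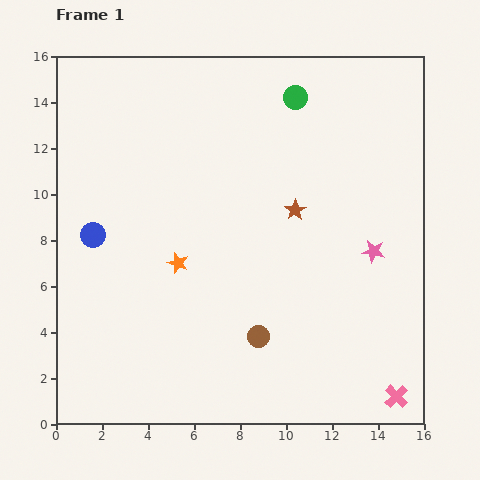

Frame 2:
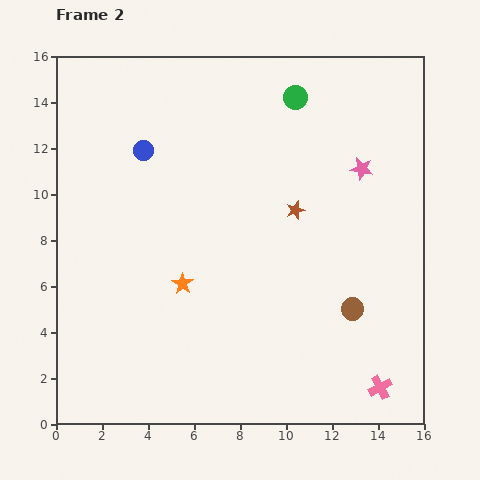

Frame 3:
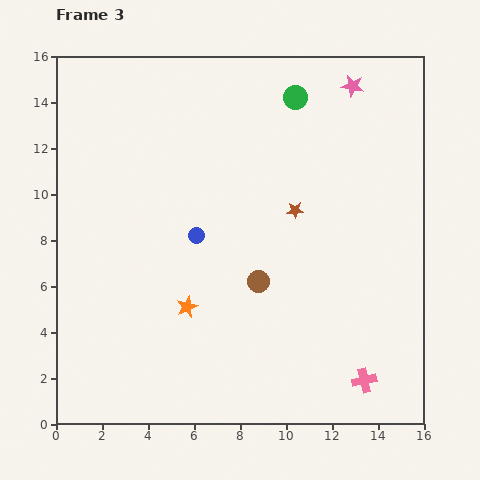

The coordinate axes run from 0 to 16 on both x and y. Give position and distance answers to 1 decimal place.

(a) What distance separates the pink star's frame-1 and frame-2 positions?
3.6

The pink star moved from (13.8, 7.5) to (13.3, 11.1), a distance of √(0.5² + 3.6²) ≈ 3.6.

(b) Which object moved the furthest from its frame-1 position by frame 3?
the pink star

(moved 7.3; next 4.5)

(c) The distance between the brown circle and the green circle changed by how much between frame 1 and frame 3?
-2.3

Distance in frame 1: 10.5. Distance in frame 3: 8.2.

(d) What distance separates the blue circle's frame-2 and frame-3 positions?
4.4

The blue circle moved from (3.8, 11.9) to (6.1, 8.2), a distance of √(2.3² + 3.7²) ≈ 4.4.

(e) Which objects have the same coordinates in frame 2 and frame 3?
the brown star, the green circle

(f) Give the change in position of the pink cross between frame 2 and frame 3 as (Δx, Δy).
(-0.7, 0.3)

The pink cross was at (14.1, 1.6) in frame 2 and (13.4, 1.9) in frame 3.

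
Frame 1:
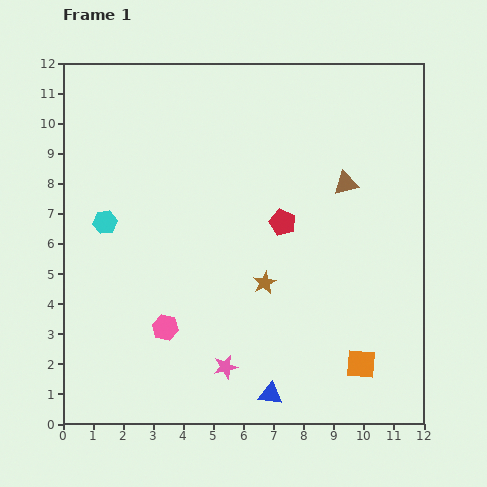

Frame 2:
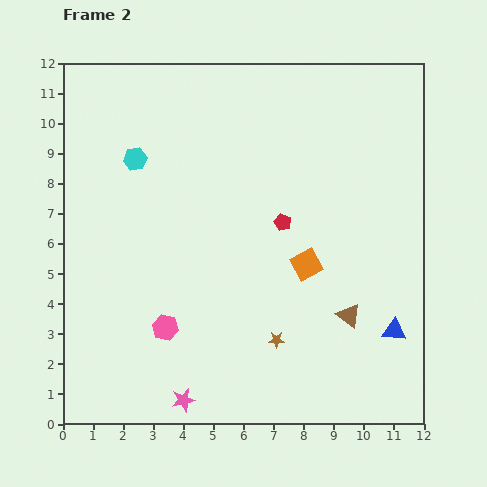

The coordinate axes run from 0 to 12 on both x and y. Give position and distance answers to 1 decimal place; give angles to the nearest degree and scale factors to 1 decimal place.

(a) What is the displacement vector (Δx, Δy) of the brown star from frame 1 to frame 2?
(0.4, -1.9)

The brown star was at (6.7, 4.7) in frame 1 and (7.1, 2.8) in frame 2.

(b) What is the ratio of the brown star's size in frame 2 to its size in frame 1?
0.7×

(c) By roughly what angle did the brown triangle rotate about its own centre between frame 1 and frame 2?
53° clockwise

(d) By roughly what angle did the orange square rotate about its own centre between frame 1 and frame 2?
33° counter-clockwise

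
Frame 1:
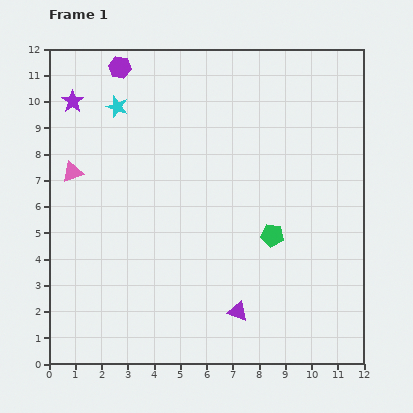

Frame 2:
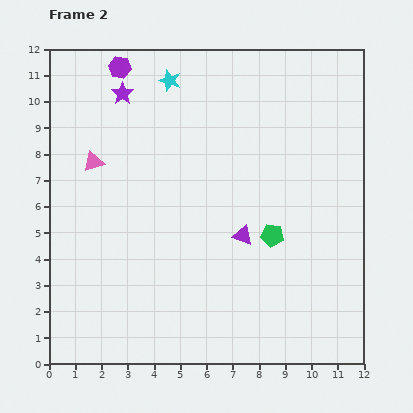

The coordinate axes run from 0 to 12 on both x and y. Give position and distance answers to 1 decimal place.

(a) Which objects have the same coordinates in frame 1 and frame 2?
the green pentagon, the purple hexagon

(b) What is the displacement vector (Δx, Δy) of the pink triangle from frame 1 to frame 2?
(0.8, 0.4)

The pink triangle was at (0.9, 7.3) in frame 1 and (1.7, 7.7) in frame 2.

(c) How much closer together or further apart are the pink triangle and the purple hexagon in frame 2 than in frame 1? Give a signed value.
-0.7

Distance in frame 1: 4.4. Distance in frame 2: 3.7.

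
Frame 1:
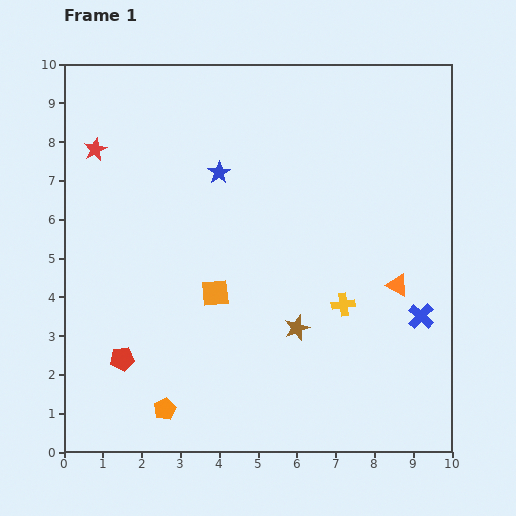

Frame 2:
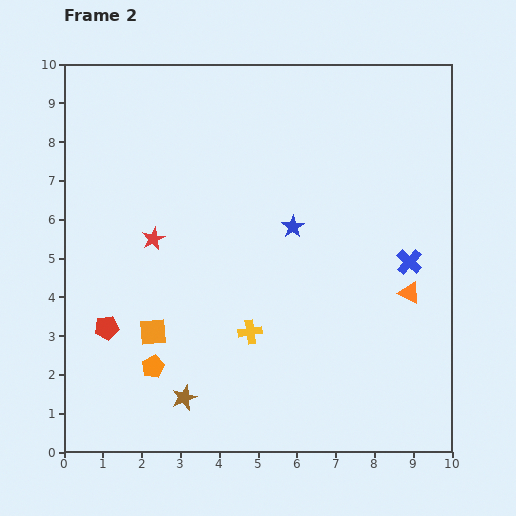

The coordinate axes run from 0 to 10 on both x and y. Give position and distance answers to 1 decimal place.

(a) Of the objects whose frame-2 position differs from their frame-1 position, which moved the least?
the orange triangle

(moved 0.4)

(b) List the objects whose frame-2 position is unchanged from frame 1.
none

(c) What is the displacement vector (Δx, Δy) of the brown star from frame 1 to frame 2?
(-2.9, -1.8)

The brown star was at (6.0, 3.2) in frame 1 and (3.1, 1.4) in frame 2.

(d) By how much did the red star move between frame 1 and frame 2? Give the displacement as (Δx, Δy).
(1.5, -2.3)

The red star was at (0.8, 7.8) in frame 1 and (2.3, 5.5) in frame 2.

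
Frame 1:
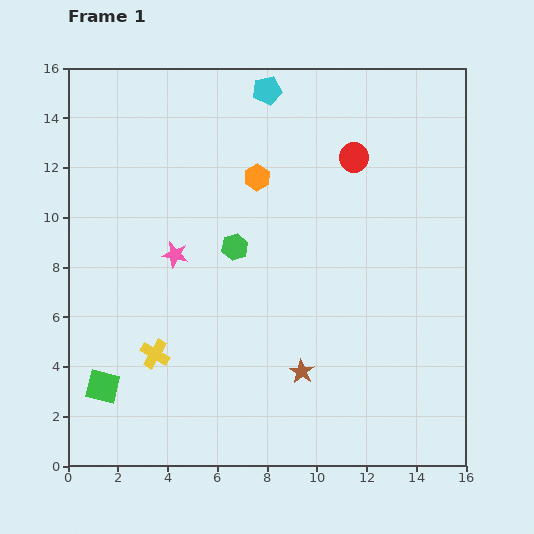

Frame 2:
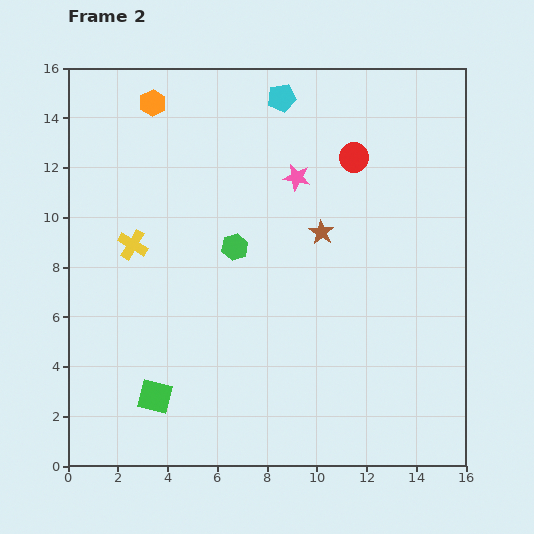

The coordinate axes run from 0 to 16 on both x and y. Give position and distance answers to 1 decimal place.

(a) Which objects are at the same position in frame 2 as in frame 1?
the green hexagon, the red circle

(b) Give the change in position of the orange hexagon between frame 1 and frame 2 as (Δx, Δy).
(-4.2, 3.0)

The orange hexagon was at (7.6, 11.6) in frame 1 and (3.4, 14.6) in frame 2.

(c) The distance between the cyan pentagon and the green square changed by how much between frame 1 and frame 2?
-0.6

Distance in frame 1: 13.6. Distance in frame 2: 13.0.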